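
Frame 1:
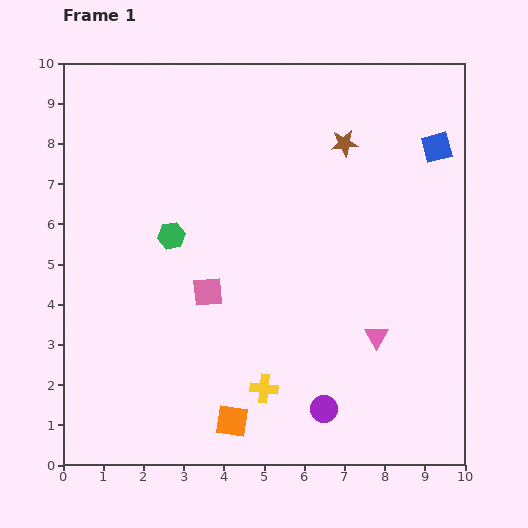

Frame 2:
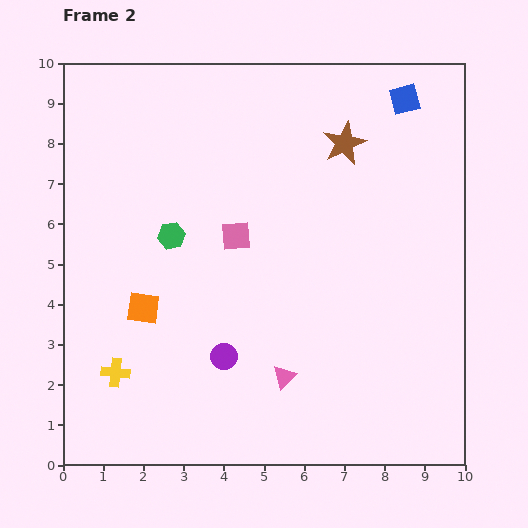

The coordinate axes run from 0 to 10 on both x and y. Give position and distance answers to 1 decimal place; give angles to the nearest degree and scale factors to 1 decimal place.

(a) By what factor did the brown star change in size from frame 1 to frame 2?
1.6×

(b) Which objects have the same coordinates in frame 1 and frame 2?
the brown star, the green hexagon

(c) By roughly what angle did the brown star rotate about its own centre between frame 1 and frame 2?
19° counter-clockwise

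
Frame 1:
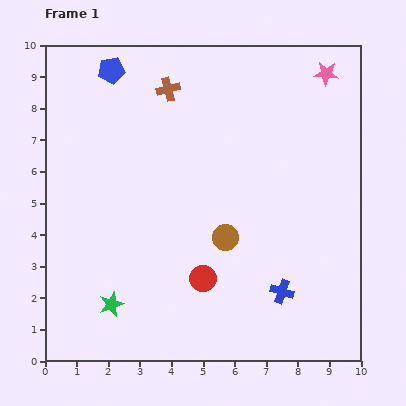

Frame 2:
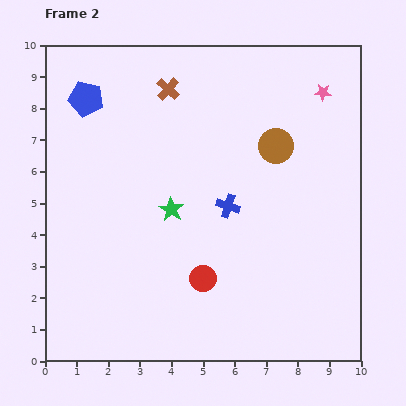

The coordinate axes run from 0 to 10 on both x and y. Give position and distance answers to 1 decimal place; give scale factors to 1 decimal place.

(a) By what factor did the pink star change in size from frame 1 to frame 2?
0.7×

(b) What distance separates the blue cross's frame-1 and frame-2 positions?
3.2

The blue cross moved from (7.5, 2.2) to (5.8, 4.9), a distance of √(1.7² + 2.7²) ≈ 3.2.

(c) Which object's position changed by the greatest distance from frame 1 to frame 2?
the green star

(moved 3.6; next 3.3)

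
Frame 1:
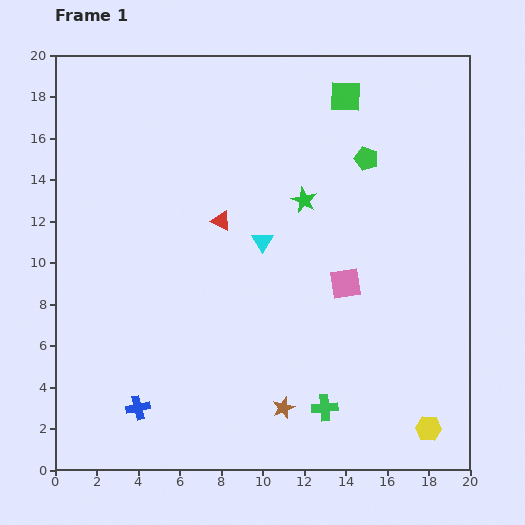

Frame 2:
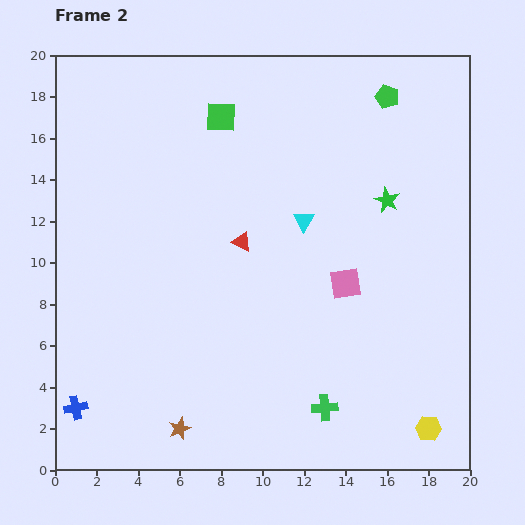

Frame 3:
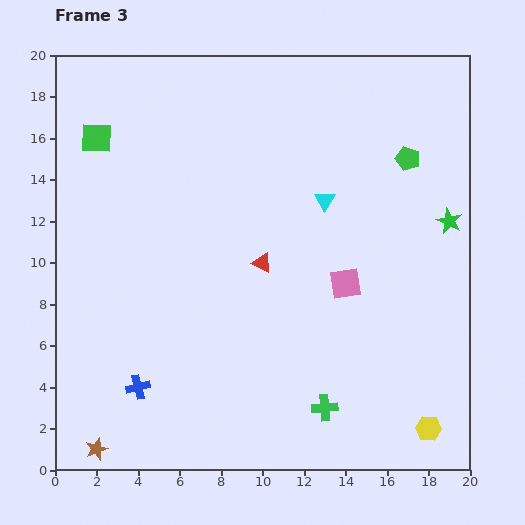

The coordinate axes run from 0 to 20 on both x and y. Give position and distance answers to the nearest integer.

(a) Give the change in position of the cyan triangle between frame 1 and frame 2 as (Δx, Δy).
(2, 1)

The cyan triangle was at (10, 11) in frame 1 and (12, 12) in frame 2.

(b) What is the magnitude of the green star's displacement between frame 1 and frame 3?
7

The green star moved from (12, 13) to (19, 12), a distance of √(7² + 1²) ≈ 7.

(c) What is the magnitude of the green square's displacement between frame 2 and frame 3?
6

The green square moved from (8, 17) to (2, 16), a distance of √(6² + 1²) ≈ 6.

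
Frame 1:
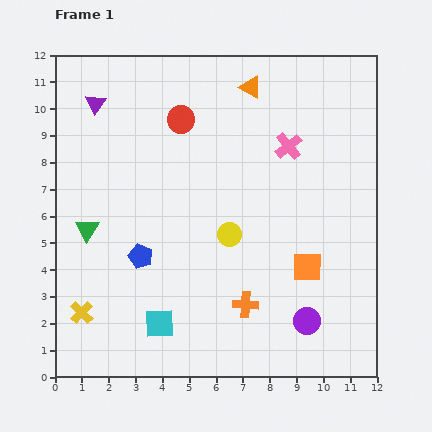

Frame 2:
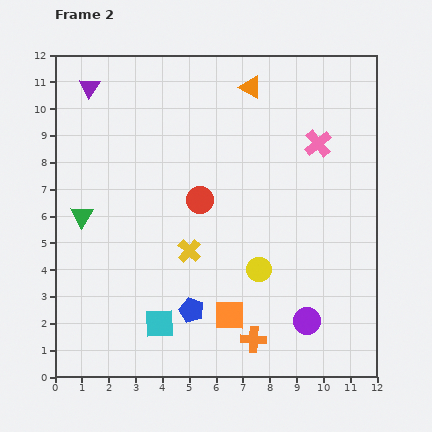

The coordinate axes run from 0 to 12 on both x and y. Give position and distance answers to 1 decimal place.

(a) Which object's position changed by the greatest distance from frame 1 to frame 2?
the yellow cross

(moved 4.6; next 3.4)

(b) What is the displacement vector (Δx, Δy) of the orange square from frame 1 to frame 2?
(-2.9, -1.8)

The orange square was at (9.4, 4.1) in frame 1 and (6.5, 2.3) in frame 2.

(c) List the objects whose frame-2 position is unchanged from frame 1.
the cyan square, the purple circle, the orange triangle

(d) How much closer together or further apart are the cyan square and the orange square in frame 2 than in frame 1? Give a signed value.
-3.3

Distance in frame 1: 5.9. Distance in frame 2: 2.6.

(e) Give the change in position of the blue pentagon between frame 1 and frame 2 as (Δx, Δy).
(1.9, -2.0)

The blue pentagon was at (3.2, 4.5) in frame 1 and (5.1, 2.5) in frame 2.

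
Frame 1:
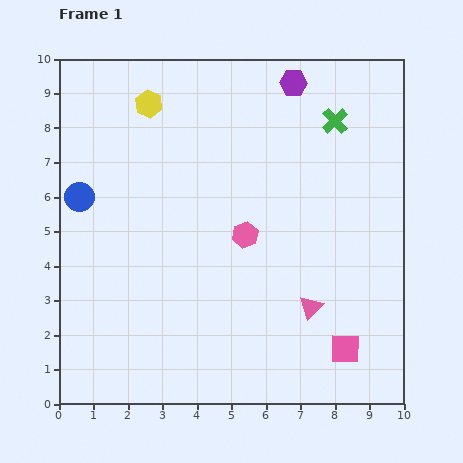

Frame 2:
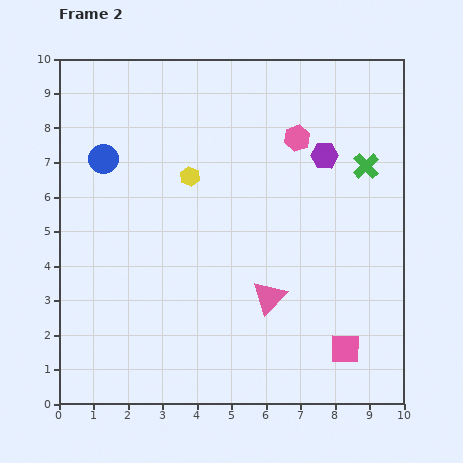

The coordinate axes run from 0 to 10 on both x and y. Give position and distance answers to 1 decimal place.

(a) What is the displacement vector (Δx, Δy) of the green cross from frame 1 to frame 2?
(0.9, -1.3)

The green cross was at (8.0, 8.2) in frame 1 and (8.9, 6.9) in frame 2.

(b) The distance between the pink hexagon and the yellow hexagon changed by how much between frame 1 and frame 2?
-1.4

Distance in frame 1: 4.7. Distance in frame 2: 3.3.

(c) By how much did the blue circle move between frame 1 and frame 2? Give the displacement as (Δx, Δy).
(0.7, 1.1)

The blue circle was at (0.6, 6.0) in frame 1 and (1.3, 7.1) in frame 2.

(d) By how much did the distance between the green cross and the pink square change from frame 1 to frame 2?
-1.3

Distance in frame 1: 6.6. Distance in frame 2: 5.3.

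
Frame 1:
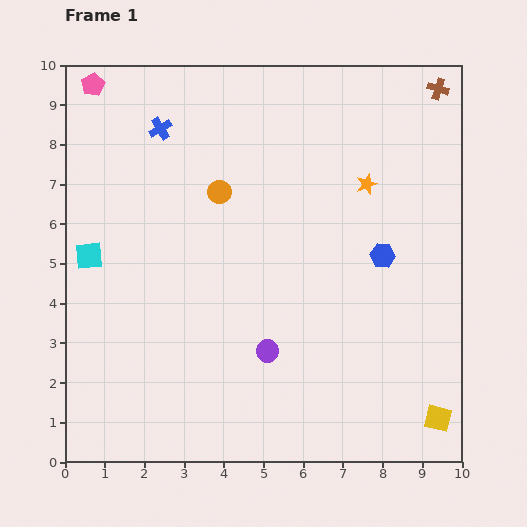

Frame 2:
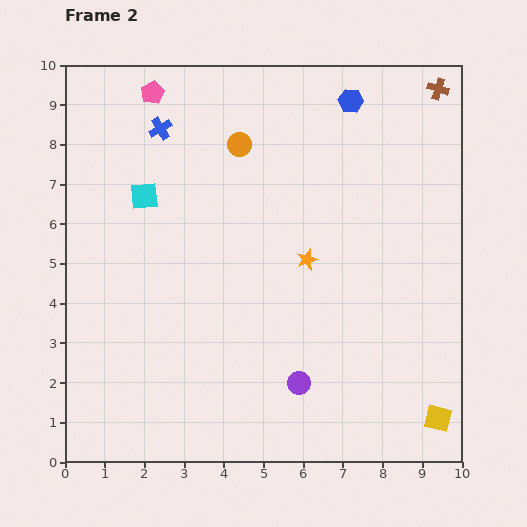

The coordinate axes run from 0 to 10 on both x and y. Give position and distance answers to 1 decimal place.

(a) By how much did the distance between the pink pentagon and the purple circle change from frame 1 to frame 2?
+0.2

Distance in frame 1: 8.0. Distance in frame 2: 8.2.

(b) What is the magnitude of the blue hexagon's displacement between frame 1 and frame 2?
4.0

The blue hexagon moved from (8.0, 5.2) to (7.2, 9.1), a distance of √(0.8² + 3.9²) ≈ 4.0.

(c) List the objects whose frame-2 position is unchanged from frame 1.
the blue cross, the yellow square, the brown cross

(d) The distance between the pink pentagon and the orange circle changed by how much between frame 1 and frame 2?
-1.6

Distance in frame 1: 4.2. Distance in frame 2: 2.6.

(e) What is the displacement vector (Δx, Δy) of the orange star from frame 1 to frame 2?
(-1.5, -1.9)

The orange star was at (7.6, 7.0) in frame 1 and (6.1, 5.1) in frame 2.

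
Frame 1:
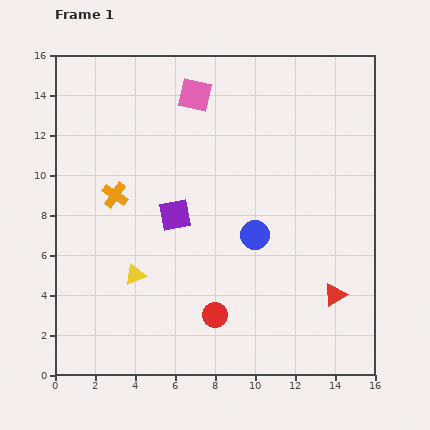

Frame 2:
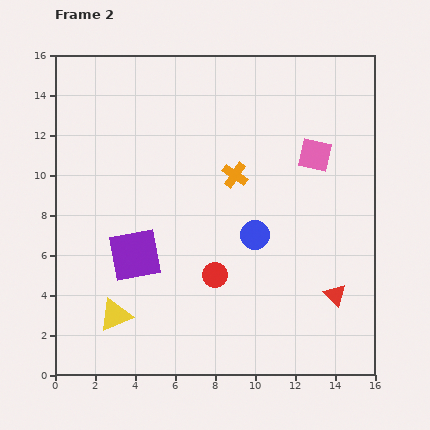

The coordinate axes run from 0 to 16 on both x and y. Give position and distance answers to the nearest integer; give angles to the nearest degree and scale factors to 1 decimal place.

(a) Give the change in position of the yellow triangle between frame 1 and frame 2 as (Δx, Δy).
(-1, -2)

The yellow triangle was at (4, 5) in frame 1 and (3, 3) in frame 2.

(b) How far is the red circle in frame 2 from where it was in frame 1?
2

The red circle moved from (8, 3) to (8, 5), a distance of √(0² + 2²) ≈ 2.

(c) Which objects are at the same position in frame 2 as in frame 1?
the red triangle, the blue circle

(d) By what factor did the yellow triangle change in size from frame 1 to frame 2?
1.6×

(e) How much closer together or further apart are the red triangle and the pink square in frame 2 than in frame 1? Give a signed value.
-5

Distance in frame 1: 12. Distance in frame 2: 7.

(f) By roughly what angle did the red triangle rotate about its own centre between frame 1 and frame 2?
44° counter-clockwise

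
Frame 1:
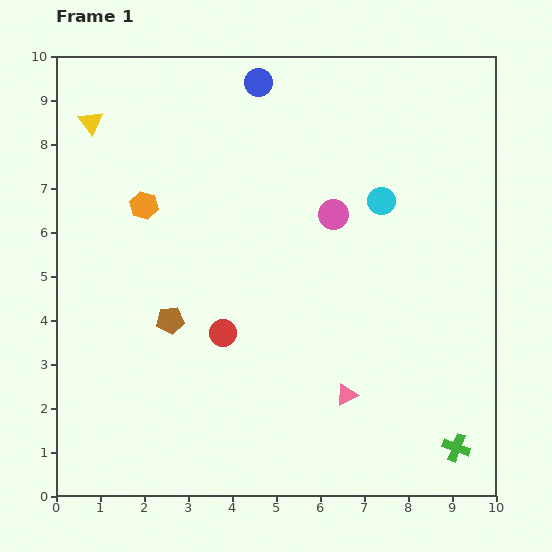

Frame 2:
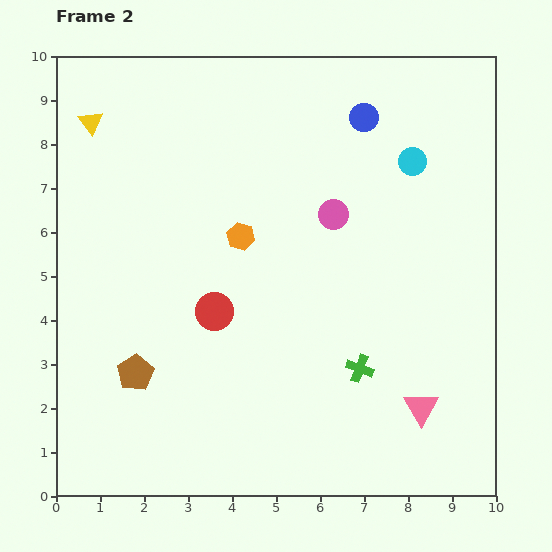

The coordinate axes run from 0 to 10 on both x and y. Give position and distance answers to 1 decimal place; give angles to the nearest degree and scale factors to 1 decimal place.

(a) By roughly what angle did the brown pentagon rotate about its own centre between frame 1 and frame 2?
25° counter-clockwise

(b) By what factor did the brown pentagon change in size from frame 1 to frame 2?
1.3×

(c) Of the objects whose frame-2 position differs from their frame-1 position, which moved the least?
the red circle

(moved 0.5)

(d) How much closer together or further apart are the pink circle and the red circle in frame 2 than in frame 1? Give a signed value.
-0.2

Distance in frame 1: 3.7. Distance in frame 2: 3.5.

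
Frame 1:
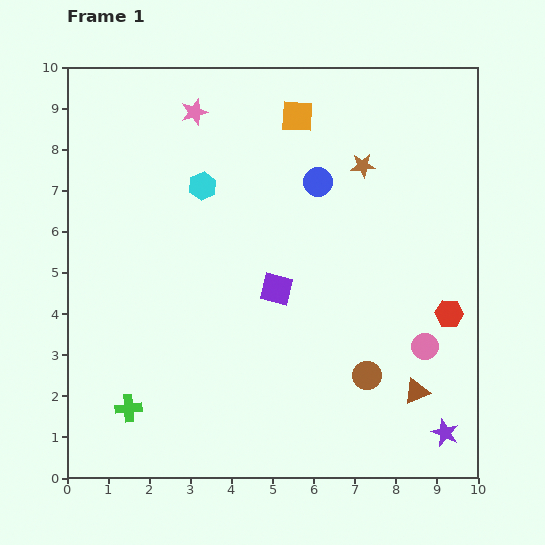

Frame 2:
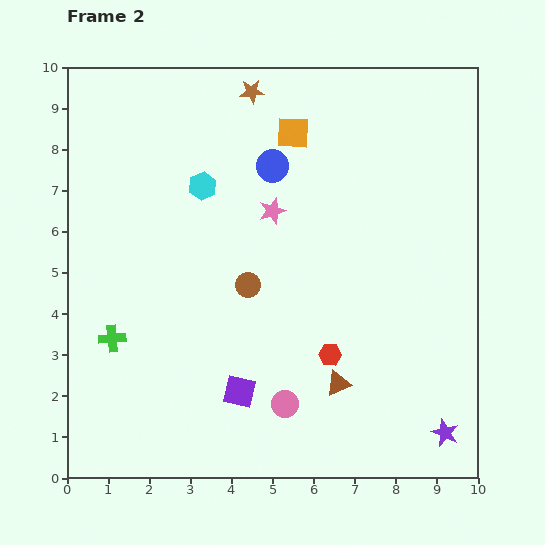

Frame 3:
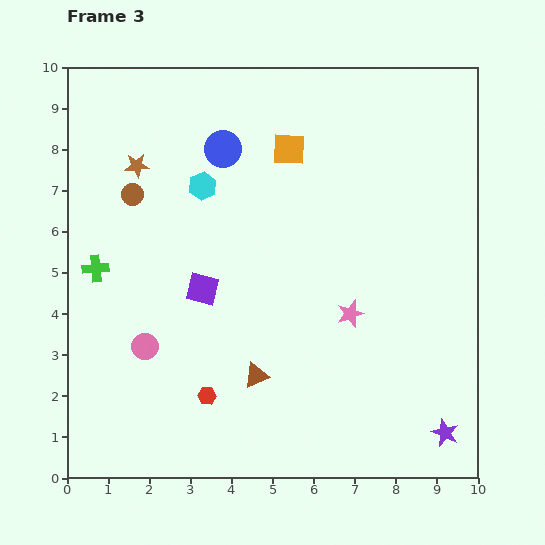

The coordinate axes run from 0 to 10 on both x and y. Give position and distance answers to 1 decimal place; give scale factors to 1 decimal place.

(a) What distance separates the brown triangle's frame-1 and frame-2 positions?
1.9

The brown triangle moved from (8.5, 2.1) to (6.6, 2.3), a distance of √(1.9² + 0.2²) ≈ 1.9.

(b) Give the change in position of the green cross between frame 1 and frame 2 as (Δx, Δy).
(-0.4, 1.7)

The green cross was at (1.5, 1.7) in frame 1 and (1.1, 3.4) in frame 2.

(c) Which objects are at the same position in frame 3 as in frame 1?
the purple star, the cyan hexagon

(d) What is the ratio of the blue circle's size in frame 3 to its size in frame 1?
1.3×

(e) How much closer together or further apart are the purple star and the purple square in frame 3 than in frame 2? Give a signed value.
+1.8

Distance in frame 2: 5.1. Distance in frame 3: 6.9.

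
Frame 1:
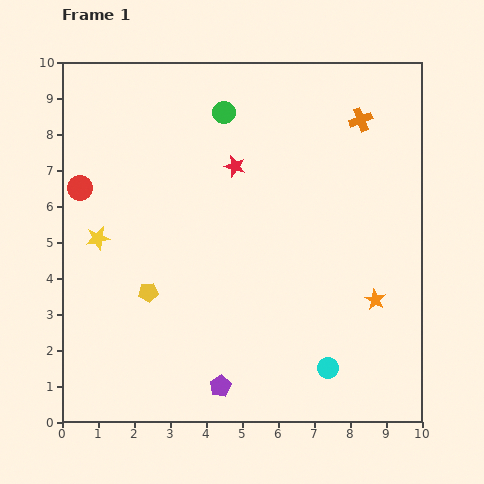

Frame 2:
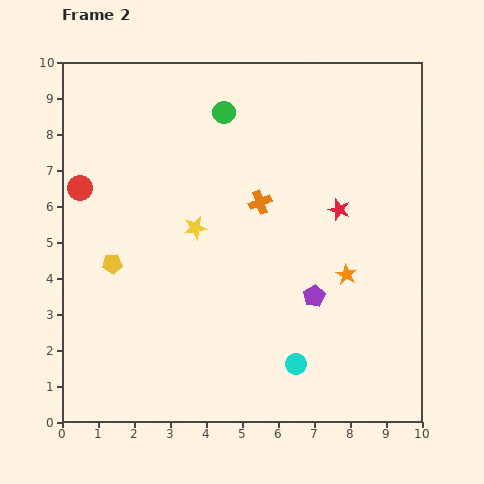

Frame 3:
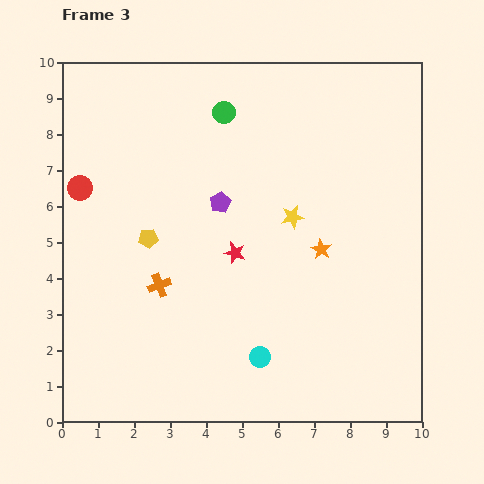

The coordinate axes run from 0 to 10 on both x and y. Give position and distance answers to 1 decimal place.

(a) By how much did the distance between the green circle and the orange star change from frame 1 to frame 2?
-1.1

Distance in frame 1: 6.7. Distance in frame 2: 5.6.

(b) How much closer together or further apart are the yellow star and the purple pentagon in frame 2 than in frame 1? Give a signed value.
-1.5

Distance in frame 1: 5.3. Distance in frame 2: 3.8.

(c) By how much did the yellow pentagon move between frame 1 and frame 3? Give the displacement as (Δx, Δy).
(0.0, 1.5)

The yellow pentagon was at (2.4, 3.6) in frame 1 and (2.4, 5.1) in frame 3.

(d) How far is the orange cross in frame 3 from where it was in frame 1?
7.2

The orange cross moved from (8.3, 8.4) to (2.7, 3.8), a distance of √(5.6² + 4.6²) ≈ 7.2.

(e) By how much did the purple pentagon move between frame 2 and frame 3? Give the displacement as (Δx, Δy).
(-2.6, 2.6)

The purple pentagon was at (7.0, 3.5) in frame 2 and (4.4, 6.1) in frame 3.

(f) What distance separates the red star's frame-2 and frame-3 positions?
3.1

The red star moved from (7.7, 5.9) to (4.8, 4.7), a distance of √(2.9² + 1.2²) ≈ 3.1.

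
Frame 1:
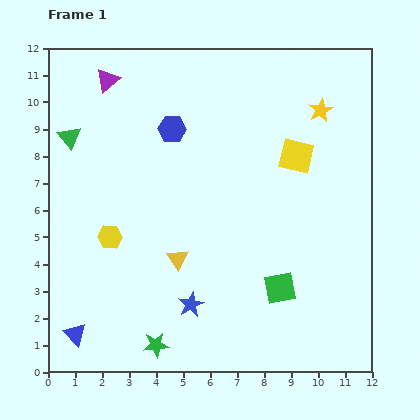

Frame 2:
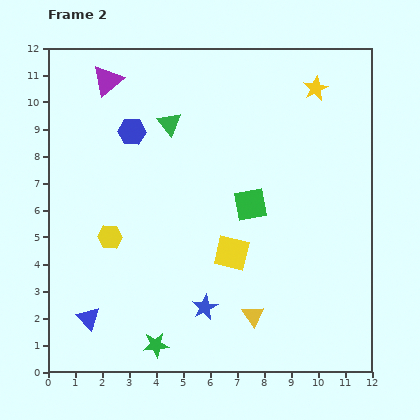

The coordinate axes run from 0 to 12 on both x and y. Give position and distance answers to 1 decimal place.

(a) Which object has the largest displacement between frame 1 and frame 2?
the yellow square

(moved 4.3; next 3.7)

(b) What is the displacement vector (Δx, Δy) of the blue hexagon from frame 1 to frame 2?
(-1.5, -0.1)

The blue hexagon was at (4.6, 9.0) in frame 1 and (3.1, 8.9) in frame 2.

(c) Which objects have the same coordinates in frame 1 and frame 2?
the yellow hexagon, the purple triangle, the green star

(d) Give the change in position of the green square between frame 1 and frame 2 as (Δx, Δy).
(-1.1, 3.1)

The green square was at (8.6, 3.1) in frame 1 and (7.5, 6.2) in frame 2.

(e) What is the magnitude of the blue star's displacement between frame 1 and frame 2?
0.5

The blue star moved from (5.3, 2.5) to (5.8, 2.4), a distance of √(0.5² + 0.1²) ≈ 0.5.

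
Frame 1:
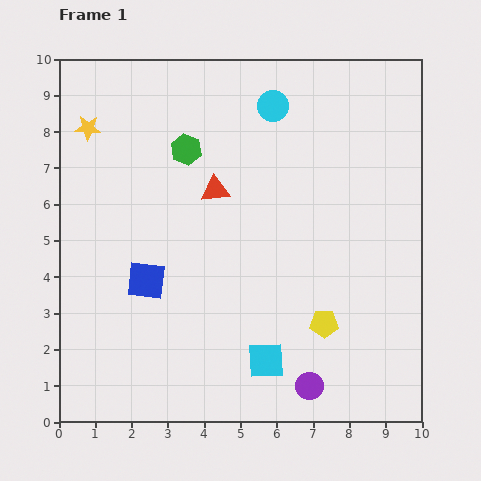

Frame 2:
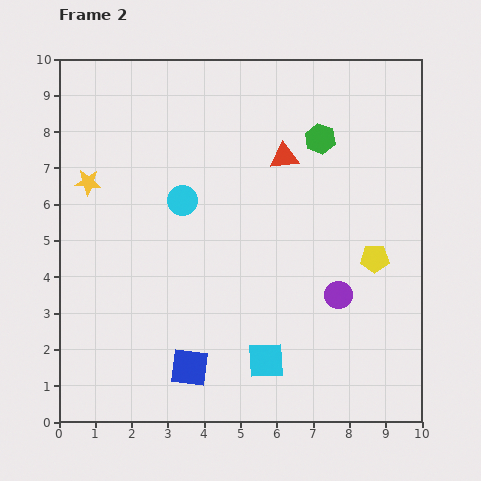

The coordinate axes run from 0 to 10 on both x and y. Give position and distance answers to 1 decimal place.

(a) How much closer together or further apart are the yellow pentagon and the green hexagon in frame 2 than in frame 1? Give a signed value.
-2.5

Distance in frame 1: 6.1. Distance in frame 2: 3.6.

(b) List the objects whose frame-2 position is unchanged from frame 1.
the cyan square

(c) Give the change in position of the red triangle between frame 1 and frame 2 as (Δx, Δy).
(1.9, 0.9)

The red triangle was at (4.3, 6.4) in frame 1 and (6.2, 7.3) in frame 2.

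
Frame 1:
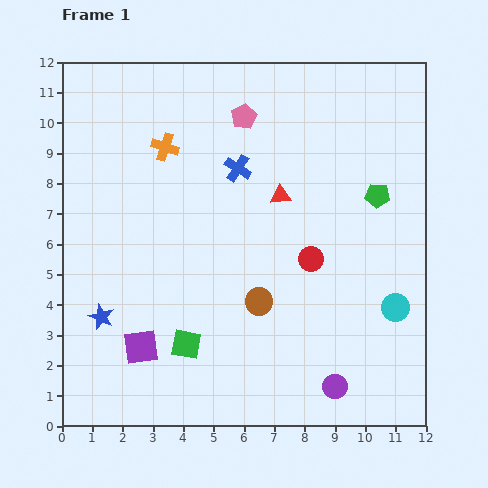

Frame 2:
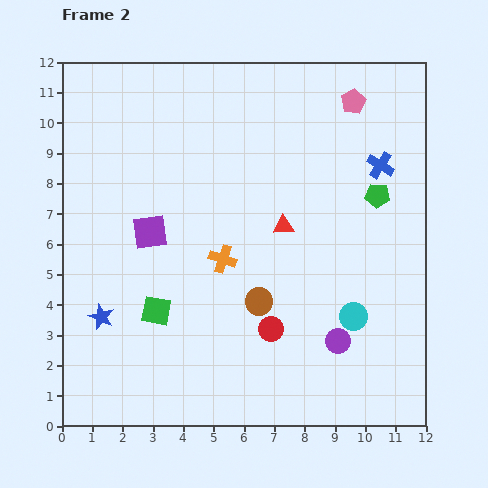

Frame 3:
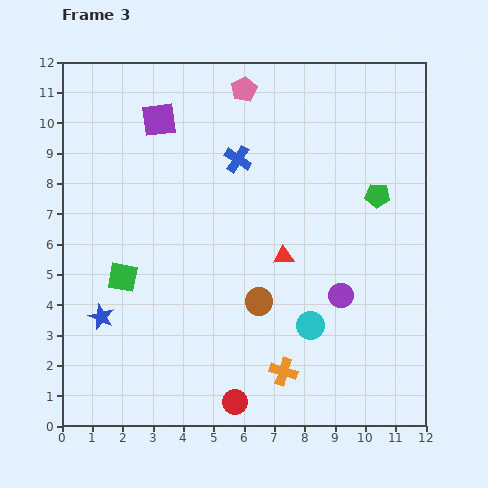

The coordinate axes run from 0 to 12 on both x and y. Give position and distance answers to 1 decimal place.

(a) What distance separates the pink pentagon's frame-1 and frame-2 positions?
3.6

The pink pentagon moved from (6.0, 10.2) to (9.6, 10.7), a distance of √(3.6² + 0.5²) ≈ 3.6.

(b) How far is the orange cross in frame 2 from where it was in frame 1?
4.2

The orange cross moved from (3.4, 9.2) to (5.3, 5.5), a distance of √(1.9² + 3.7²) ≈ 4.2.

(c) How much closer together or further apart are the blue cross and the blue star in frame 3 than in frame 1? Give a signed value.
+0.2

Distance in frame 1: 6.7. Distance in frame 3: 6.9.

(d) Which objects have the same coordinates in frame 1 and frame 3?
the blue star, the brown circle, the green pentagon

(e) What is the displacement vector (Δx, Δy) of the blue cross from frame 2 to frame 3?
(-4.7, 0.2)

The blue cross was at (10.5, 8.6) in frame 2 and (5.8, 8.8) in frame 3.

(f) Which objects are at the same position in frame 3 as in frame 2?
the blue star, the brown circle, the green pentagon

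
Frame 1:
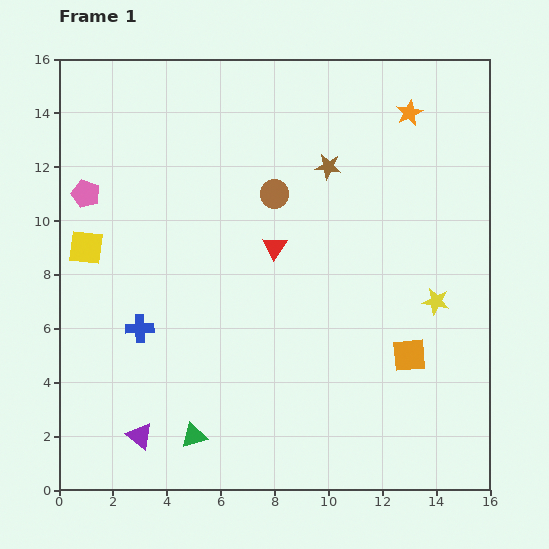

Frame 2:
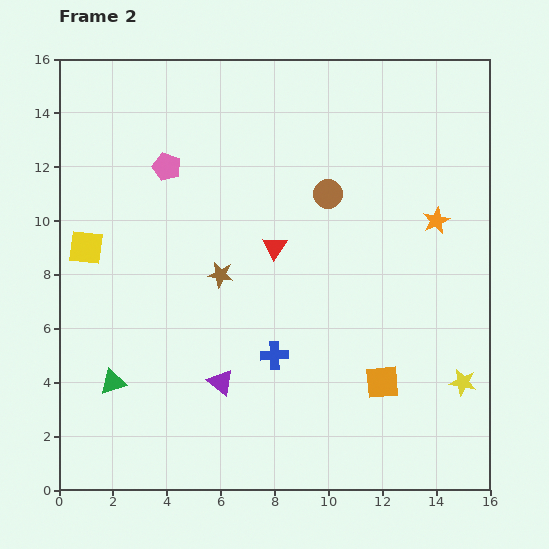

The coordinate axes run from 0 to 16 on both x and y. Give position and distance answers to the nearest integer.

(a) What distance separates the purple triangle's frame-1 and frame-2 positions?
4

The purple triangle moved from (3, 2) to (6, 4), a distance of √(3² + 2²) ≈ 4.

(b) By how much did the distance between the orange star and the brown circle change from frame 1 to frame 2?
-2

Distance in frame 1: 6. Distance in frame 2: 4.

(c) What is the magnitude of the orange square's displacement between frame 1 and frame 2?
1

The orange square moved from (13, 5) to (12, 4), a distance of √(1² + 1²) ≈ 1.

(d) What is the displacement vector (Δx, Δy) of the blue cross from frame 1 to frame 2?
(5, -1)

The blue cross was at (3, 6) in frame 1 and (8, 5) in frame 2.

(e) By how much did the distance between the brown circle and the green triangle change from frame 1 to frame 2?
+2

Distance in frame 1: 9. Distance in frame 2: 11.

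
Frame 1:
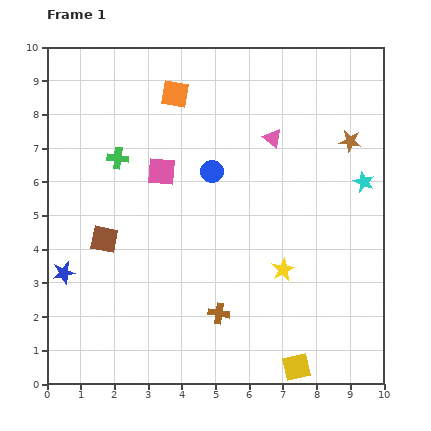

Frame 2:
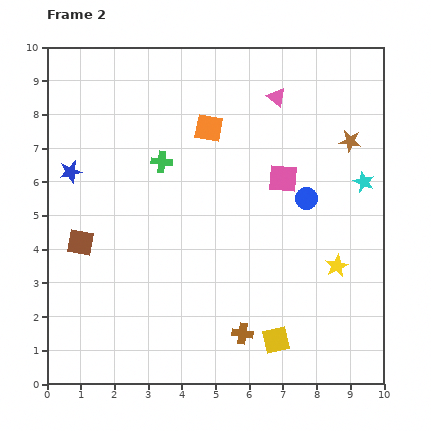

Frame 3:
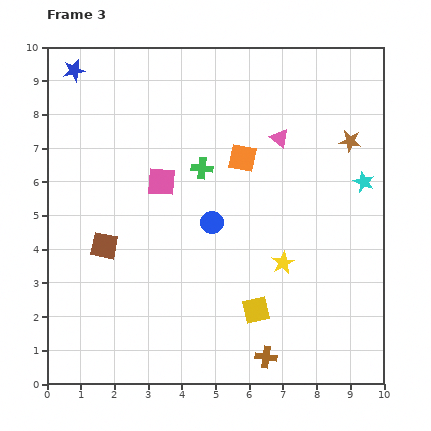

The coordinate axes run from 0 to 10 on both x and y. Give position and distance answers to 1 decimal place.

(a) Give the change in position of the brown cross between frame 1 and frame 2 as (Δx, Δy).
(0.7, -0.6)

The brown cross was at (5.1, 2.1) in frame 1 and (5.8, 1.5) in frame 2.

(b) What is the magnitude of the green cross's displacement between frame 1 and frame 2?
1.3

The green cross moved from (2.1, 6.7) to (3.4, 6.6), a distance of √(1.3² + 0.1²) ≈ 1.3.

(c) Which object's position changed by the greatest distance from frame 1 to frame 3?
the blue star

(moved 6.0; next 2.8)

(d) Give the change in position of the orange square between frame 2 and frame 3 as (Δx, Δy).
(1.0, -0.9)

The orange square was at (4.8, 7.6) in frame 2 and (5.8, 6.7) in frame 3.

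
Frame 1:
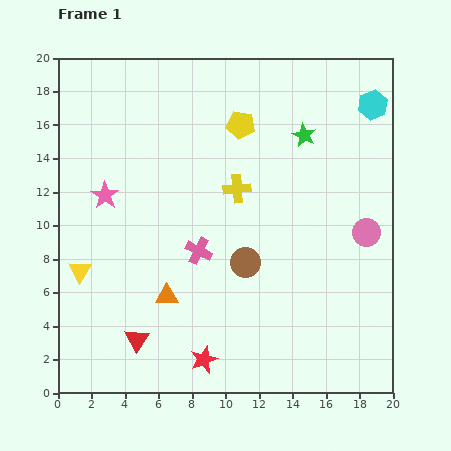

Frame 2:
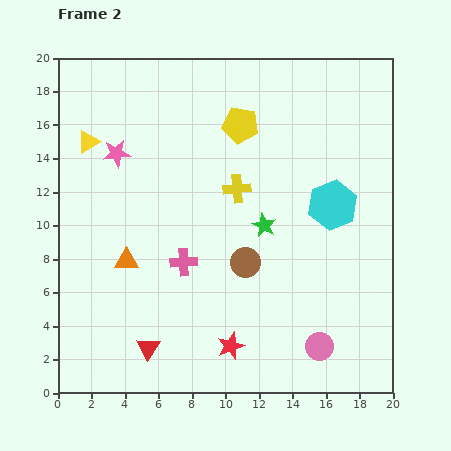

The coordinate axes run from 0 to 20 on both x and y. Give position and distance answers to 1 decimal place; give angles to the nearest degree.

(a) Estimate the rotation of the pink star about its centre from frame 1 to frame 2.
30° clockwise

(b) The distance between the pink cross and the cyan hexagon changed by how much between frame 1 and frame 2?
-4.1

Distance in frame 1: 13.6. Distance in frame 2: 9.5.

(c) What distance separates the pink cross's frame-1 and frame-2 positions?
1.1

The pink cross moved from (8.4, 8.5) to (7.5, 7.8), a distance of √(0.9² + 0.7²) ≈ 1.1.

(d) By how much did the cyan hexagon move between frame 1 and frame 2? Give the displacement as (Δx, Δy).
(-2.4, -6.0)

The cyan hexagon was at (18.8, 17.2) in frame 1 and (16.4, 11.2) in frame 2.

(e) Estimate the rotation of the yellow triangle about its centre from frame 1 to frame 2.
28° clockwise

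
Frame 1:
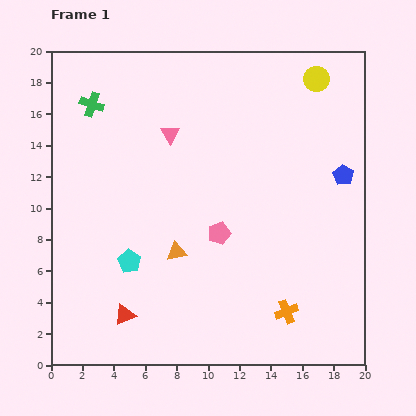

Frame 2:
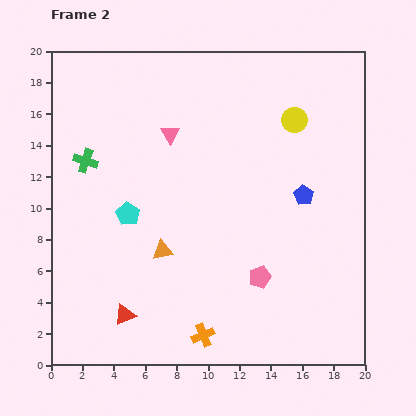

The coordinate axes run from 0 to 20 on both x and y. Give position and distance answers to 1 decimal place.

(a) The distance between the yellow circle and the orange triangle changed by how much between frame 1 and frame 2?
-2.3

Distance in frame 1: 14.1. Distance in frame 2: 11.8.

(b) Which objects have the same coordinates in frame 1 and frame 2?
the red triangle, the pink triangle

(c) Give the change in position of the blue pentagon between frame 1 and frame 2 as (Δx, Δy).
(-2.5, -1.3)

The blue pentagon was at (18.6, 12.1) in frame 1 and (16.1, 10.8) in frame 2.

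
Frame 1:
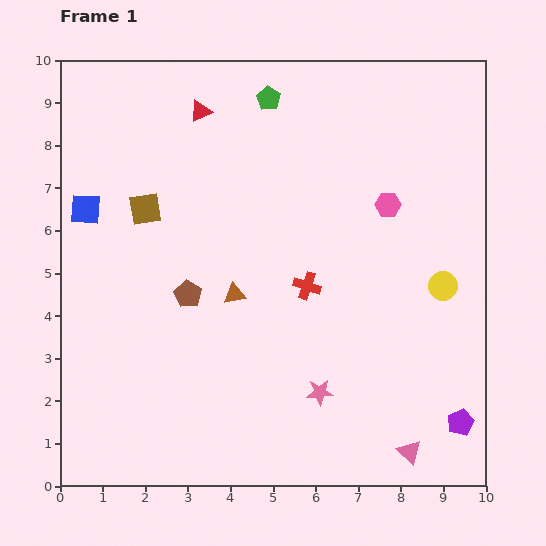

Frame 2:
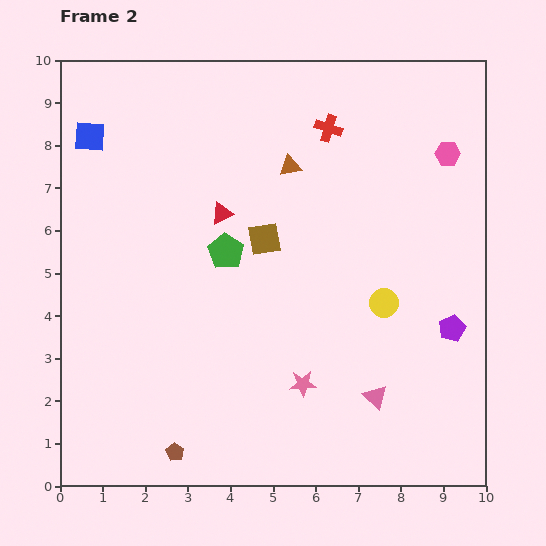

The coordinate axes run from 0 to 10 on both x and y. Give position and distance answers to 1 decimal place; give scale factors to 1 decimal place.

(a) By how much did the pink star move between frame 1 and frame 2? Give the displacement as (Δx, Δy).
(-0.4, 0.2)

The pink star was at (6.1, 2.2) in frame 1 and (5.7, 2.4) in frame 2.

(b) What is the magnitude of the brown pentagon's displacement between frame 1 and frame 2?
3.7

The brown pentagon moved from (3.0, 4.5) to (2.7, 0.8), a distance of √(0.3² + 3.7²) ≈ 3.7.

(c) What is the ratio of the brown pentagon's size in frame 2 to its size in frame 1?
0.7×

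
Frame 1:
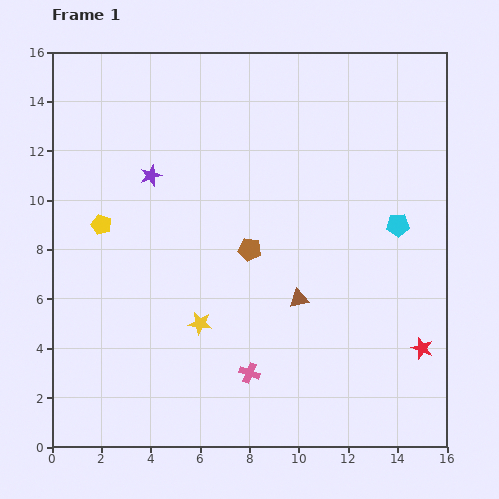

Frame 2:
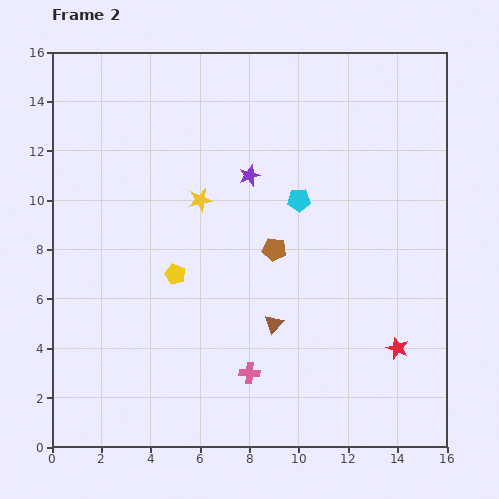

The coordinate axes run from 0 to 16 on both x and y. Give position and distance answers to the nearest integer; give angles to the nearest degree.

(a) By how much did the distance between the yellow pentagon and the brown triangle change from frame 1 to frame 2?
-5

Distance in frame 1: 9. Distance in frame 2: 4.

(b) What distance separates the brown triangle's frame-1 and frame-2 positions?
1

The brown triangle moved from (10, 6) to (9, 5), a distance of √(1² + 1²) ≈ 1.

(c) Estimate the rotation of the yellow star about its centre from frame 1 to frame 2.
19° counter-clockwise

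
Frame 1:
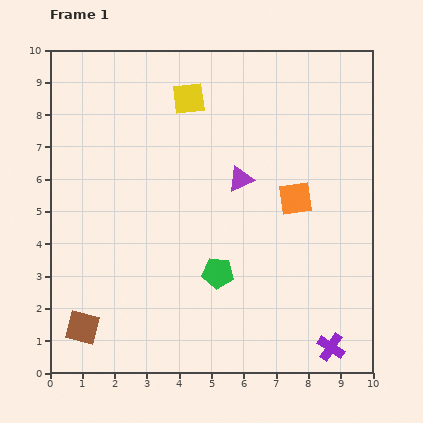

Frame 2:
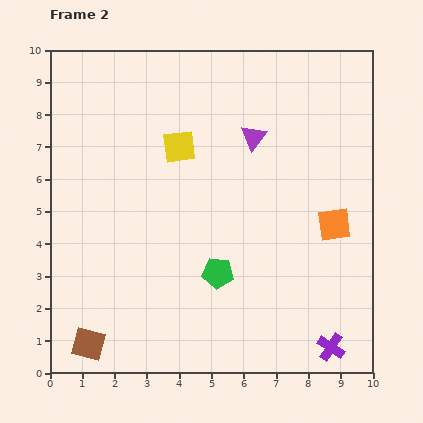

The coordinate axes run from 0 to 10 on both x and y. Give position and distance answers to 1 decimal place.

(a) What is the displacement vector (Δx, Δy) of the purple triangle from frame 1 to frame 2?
(0.4, 1.3)

The purple triangle was at (5.9, 6.0) in frame 1 and (6.3, 7.3) in frame 2.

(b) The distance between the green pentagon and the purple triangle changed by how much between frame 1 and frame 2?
+1.3

Distance in frame 1: 3.0. Distance in frame 2: 4.3.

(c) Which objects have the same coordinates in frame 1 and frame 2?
the green pentagon, the purple cross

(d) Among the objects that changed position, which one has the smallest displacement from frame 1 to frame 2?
the brown square

(moved 0.5)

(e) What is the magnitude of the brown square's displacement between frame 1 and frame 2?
0.5

The brown square moved from (1.0, 1.4) to (1.2, 0.9), a distance of √(0.2² + 0.5²) ≈ 0.5.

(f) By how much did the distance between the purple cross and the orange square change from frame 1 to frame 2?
-0.9

Distance in frame 1: 4.7. Distance in frame 2: 3.8.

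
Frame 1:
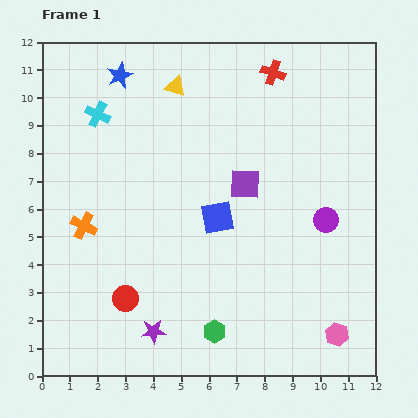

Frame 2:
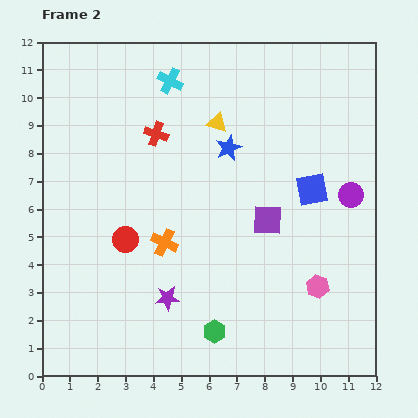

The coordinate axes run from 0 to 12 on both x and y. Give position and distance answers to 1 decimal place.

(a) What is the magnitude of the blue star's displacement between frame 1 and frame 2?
4.7

The blue star moved from (2.8, 10.8) to (6.7, 8.2), a distance of √(3.9² + 2.6²) ≈ 4.7.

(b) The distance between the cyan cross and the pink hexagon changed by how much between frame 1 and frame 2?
-2.6

Distance in frame 1: 11.7. Distance in frame 2: 9.1.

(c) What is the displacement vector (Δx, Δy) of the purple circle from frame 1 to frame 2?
(0.9, 0.9)

The purple circle was at (10.2, 5.6) in frame 1 and (11.1, 6.5) in frame 2.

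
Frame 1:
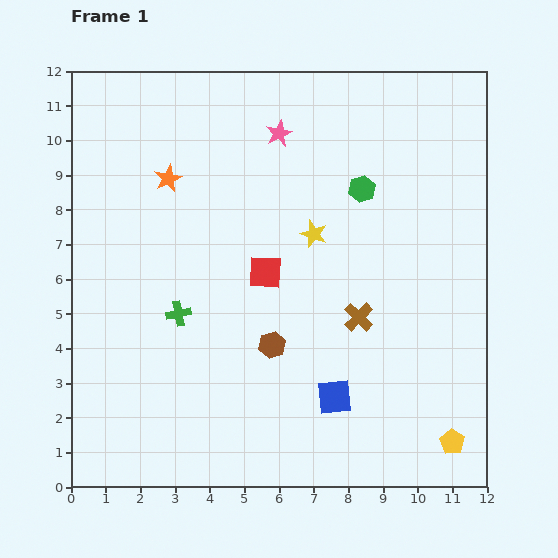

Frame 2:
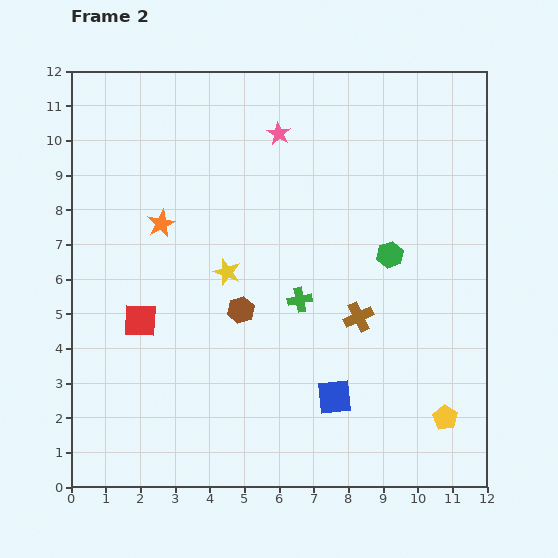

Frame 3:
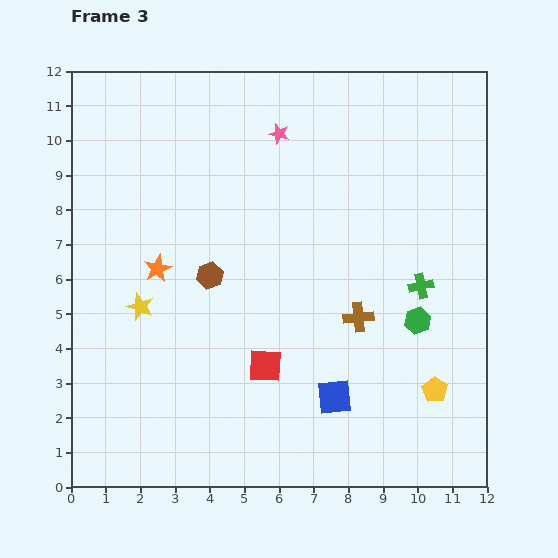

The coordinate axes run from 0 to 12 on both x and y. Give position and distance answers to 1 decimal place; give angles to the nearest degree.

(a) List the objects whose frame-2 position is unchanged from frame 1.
the blue square, the pink star, the brown cross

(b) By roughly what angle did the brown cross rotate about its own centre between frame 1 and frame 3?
40° clockwise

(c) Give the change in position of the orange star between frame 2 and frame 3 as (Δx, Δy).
(-0.1, -1.3)

The orange star was at (2.6, 7.6) in frame 2 and (2.5, 6.3) in frame 3.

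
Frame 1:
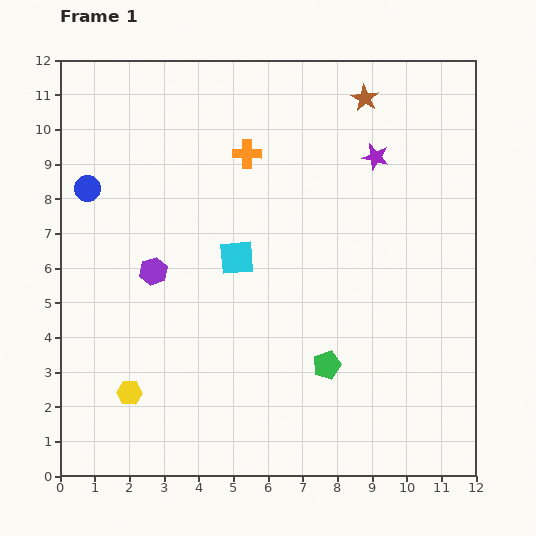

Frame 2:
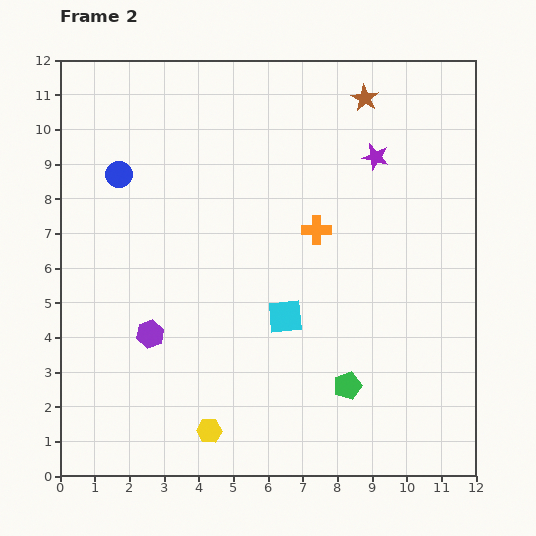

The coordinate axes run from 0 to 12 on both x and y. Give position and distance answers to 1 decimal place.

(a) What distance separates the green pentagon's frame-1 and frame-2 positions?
0.8

The green pentagon moved from (7.7, 3.2) to (8.3, 2.6), a distance of √(0.6² + 0.6²) ≈ 0.8.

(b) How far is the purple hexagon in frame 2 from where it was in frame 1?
1.8

The purple hexagon moved from (2.7, 5.9) to (2.6, 4.1), a distance of √(0.1² + 1.8²) ≈ 1.8.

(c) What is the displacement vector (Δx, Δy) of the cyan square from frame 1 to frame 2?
(1.4, -1.7)

The cyan square was at (5.1, 6.3) in frame 1 and (6.5, 4.6) in frame 2.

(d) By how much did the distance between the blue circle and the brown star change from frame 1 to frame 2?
-1.0

Distance in frame 1: 8.4. Distance in frame 2: 7.4.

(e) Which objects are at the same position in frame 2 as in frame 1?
the purple star, the brown star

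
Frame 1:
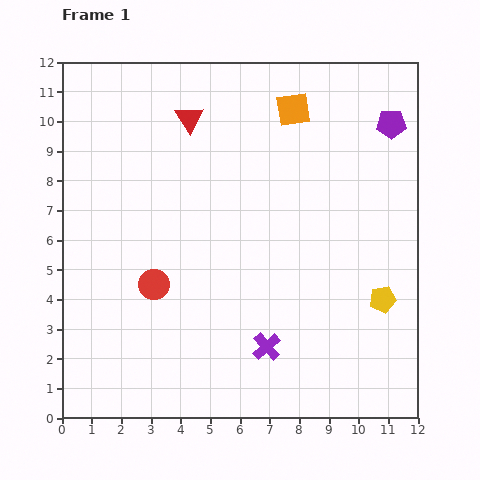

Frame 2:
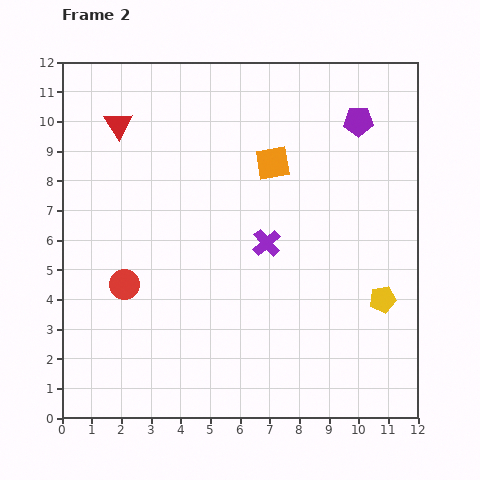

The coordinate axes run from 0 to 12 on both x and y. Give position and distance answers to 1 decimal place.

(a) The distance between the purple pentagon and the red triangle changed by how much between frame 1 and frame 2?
+1.3

Distance in frame 1: 6.8. Distance in frame 2: 8.1.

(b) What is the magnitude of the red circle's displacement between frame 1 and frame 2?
1.0

The red circle moved from (3.1, 4.5) to (2.1, 4.5), a distance of √(1.0² + 0.0²) ≈ 1.0.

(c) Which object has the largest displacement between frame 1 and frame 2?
the purple cross

(moved 3.5; next 2.4)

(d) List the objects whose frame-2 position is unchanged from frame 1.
the yellow pentagon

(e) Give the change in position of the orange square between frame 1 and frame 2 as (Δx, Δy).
(-0.7, -1.8)

The orange square was at (7.8, 10.4) in frame 1 and (7.1, 8.6) in frame 2.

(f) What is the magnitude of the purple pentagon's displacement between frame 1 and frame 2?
1.1

The purple pentagon moved from (11.1, 9.9) to (10.0, 10.0), a distance of √(1.1² + 0.1²) ≈ 1.1.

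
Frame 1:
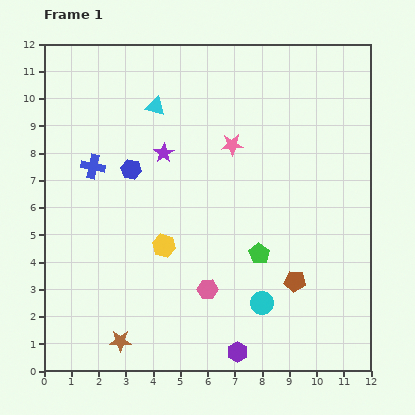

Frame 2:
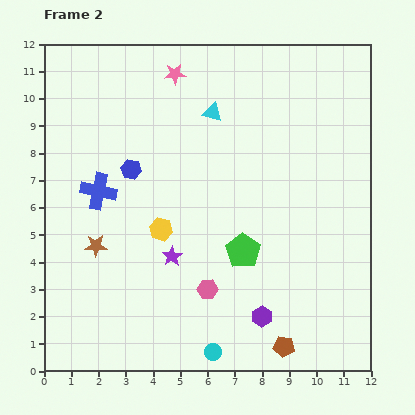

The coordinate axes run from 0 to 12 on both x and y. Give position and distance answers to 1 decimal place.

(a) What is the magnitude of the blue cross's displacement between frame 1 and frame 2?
0.9

The blue cross moved from (1.8, 7.5) to (2.0, 6.6), a distance of √(0.2² + 0.9²) ≈ 0.9.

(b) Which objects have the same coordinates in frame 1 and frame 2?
the pink hexagon, the blue hexagon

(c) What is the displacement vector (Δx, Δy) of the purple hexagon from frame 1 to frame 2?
(0.9, 1.3)

The purple hexagon was at (7.1, 0.7) in frame 1 and (8.0, 2.0) in frame 2.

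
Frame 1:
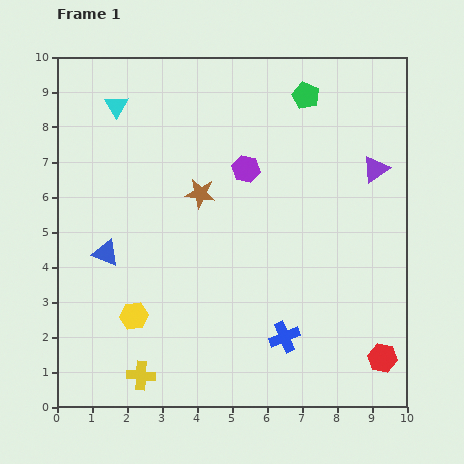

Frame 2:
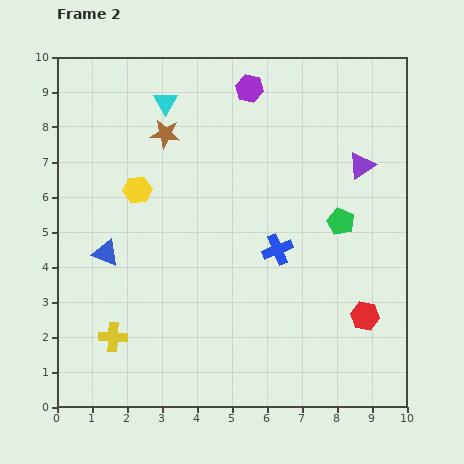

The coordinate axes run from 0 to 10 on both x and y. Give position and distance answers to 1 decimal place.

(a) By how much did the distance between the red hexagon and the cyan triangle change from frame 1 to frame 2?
-2.2

Distance in frame 1: 10.5. Distance in frame 2: 8.3.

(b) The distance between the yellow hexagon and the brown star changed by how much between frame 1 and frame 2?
-2.2

Distance in frame 1: 4.0. Distance in frame 2: 1.8.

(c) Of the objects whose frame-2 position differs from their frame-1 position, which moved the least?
the purple triangle

(moved 0.4)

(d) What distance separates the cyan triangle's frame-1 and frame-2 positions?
1.4

The cyan triangle moved from (1.7, 8.6) to (3.1, 8.7), a distance of √(1.4² + 0.1²) ≈ 1.4.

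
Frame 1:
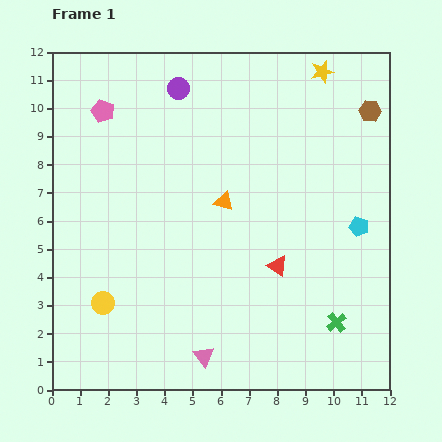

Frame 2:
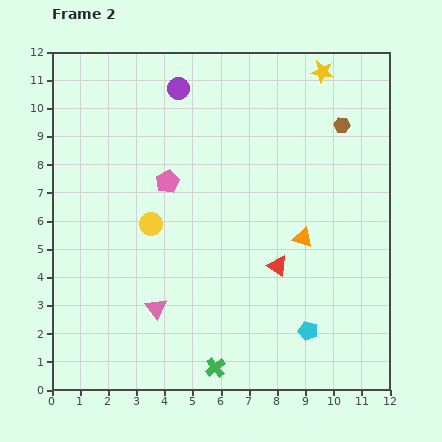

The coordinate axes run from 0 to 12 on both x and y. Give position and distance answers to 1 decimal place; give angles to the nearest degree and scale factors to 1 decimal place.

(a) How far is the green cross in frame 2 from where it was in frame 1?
4.6

The green cross moved from (10.1, 2.4) to (5.8, 0.8), a distance of √(4.3² + 1.6²) ≈ 4.6.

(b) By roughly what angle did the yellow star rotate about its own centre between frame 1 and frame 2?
25° clockwise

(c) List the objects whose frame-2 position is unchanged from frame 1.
the yellow star, the purple circle, the red triangle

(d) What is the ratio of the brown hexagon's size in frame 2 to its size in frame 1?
0.7×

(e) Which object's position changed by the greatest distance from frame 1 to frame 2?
the green cross

(moved 4.6; next 4.1)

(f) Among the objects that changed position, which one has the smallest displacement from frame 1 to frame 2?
the brown hexagon

(moved 1.1)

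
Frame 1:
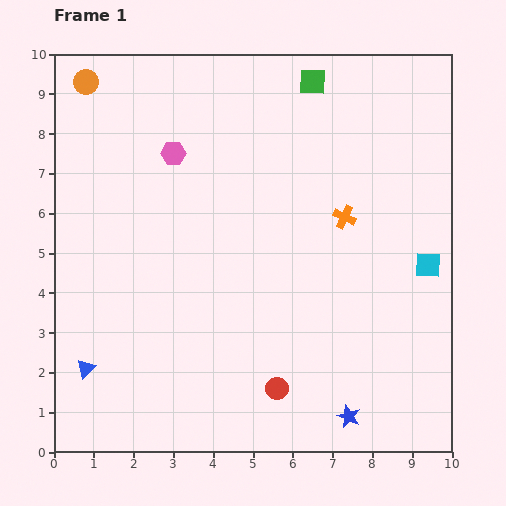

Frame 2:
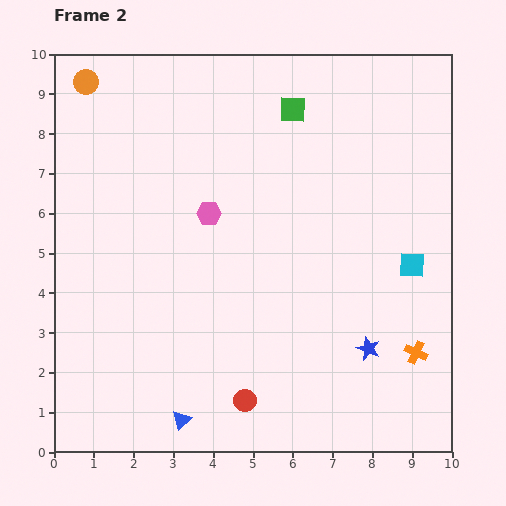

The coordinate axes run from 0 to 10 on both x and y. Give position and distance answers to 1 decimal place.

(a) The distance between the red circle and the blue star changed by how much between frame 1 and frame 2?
+1.5

Distance in frame 1: 1.9. Distance in frame 2: 3.4.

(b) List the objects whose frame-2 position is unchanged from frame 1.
the orange circle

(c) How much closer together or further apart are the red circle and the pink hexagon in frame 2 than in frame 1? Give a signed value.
-1.6

Distance in frame 1: 6.4. Distance in frame 2: 4.8.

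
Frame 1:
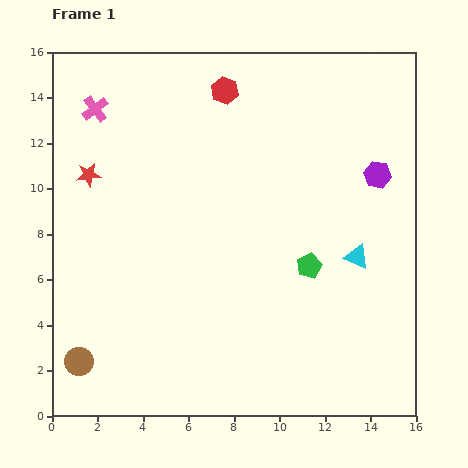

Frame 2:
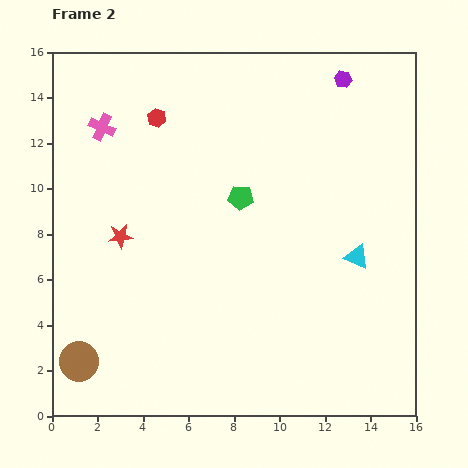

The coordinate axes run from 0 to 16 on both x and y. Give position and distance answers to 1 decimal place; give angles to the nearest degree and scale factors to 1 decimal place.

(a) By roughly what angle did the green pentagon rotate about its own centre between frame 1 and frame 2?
29° clockwise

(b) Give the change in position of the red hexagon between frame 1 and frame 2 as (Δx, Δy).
(-3.0, -1.2)

The red hexagon was at (7.6, 14.3) in frame 1 and (4.6, 13.1) in frame 2.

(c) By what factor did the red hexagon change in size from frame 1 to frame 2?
0.7×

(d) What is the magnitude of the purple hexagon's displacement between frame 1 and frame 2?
4.5

The purple hexagon moved from (14.3, 10.6) to (12.8, 14.8), a distance of √(1.5² + 4.2²) ≈ 4.5.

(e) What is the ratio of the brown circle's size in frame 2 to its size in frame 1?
1.4×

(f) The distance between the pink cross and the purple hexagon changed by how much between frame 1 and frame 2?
-1.9

Distance in frame 1: 12.7. Distance in frame 2: 10.8.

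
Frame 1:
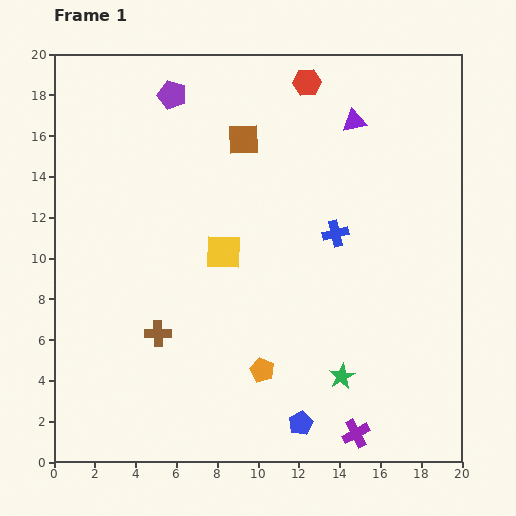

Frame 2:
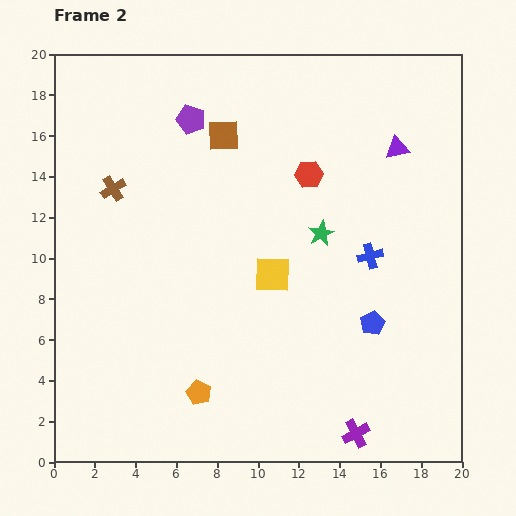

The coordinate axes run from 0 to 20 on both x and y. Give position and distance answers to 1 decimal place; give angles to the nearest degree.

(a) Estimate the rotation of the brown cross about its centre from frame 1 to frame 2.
31° counter-clockwise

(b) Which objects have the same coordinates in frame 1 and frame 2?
the purple cross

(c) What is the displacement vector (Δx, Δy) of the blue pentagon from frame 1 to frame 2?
(3.5, 4.9)

The blue pentagon was at (12.1, 1.9) in frame 1 and (15.6, 6.8) in frame 2.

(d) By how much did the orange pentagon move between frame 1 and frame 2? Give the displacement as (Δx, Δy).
(-3.1, -1.1)

The orange pentagon was at (10.2, 4.5) in frame 1 and (7.1, 3.4) in frame 2.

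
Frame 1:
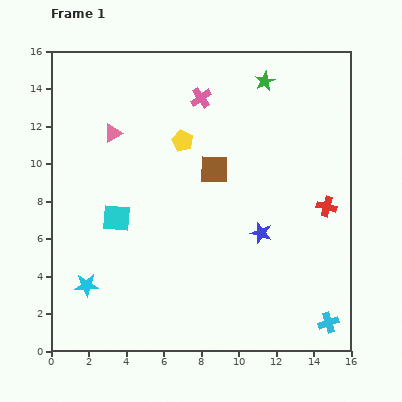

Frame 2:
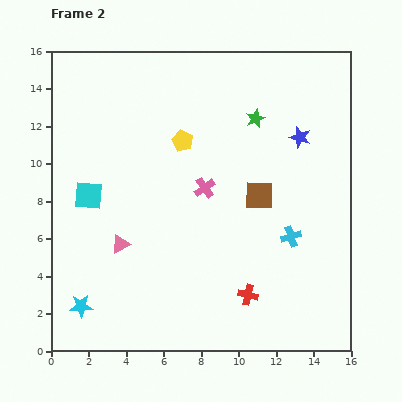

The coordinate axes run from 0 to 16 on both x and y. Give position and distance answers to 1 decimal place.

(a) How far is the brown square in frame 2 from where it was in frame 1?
2.8

The brown square moved from (8.7, 9.7) to (11.1, 8.3), a distance of √(2.4² + 1.4²) ≈ 2.8.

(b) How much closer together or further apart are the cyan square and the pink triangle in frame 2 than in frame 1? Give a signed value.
-1.4

Distance in frame 1: 4.5. Distance in frame 2: 3.1.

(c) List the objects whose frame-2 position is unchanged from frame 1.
the yellow pentagon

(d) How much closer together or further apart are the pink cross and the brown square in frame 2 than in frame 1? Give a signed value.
-1.0

Distance in frame 1: 3.9. Distance in frame 2: 2.9.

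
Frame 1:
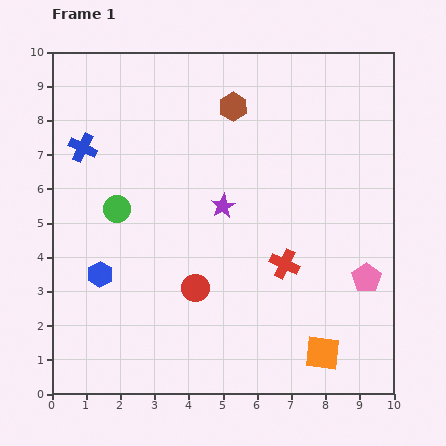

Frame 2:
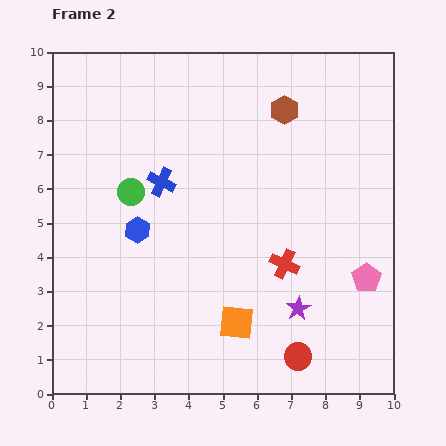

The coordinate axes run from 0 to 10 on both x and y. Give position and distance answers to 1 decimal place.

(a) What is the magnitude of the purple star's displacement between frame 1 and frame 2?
3.7

The purple star moved from (5.0, 5.5) to (7.2, 2.5), a distance of √(2.2² + 3.0²) ≈ 3.7.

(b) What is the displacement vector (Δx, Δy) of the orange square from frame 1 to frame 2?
(-2.5, 0.9)

The orange square was at (7.9, 1.2) in frame 1 and (5.4, 2.1) in frame 2.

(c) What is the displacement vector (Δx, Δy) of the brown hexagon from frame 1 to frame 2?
(1.5, -0.1)

The brown hexagon was at (5.3, 8.4) in frame 1 and (6.8, 8.3) in frame 2.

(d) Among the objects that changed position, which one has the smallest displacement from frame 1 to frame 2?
the green circle

(moved 0.6)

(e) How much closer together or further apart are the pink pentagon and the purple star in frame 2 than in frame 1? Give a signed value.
-2.5

Distance in frame 1: 4.7. Distance in frame 2: 2.2.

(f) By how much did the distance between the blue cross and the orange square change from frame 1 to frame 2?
-4.5

Distance in frame 1: 9.2. Distance in frame 2: 4.7.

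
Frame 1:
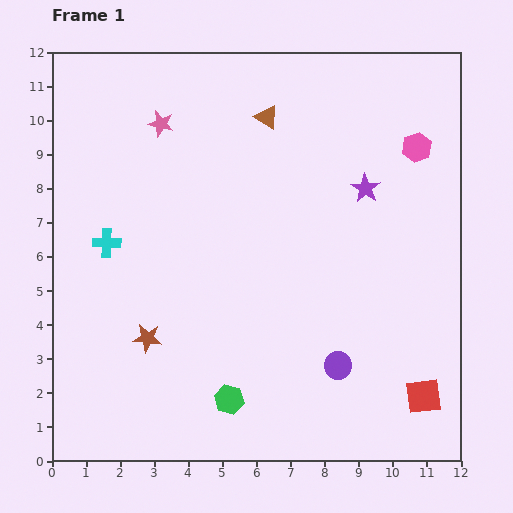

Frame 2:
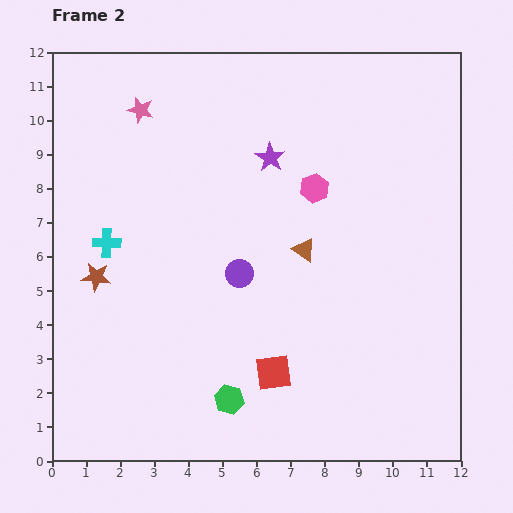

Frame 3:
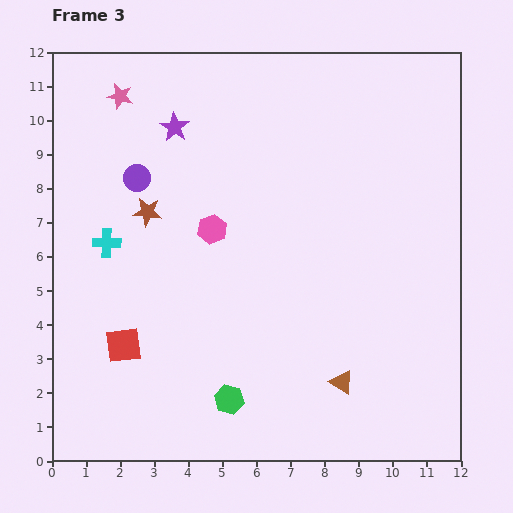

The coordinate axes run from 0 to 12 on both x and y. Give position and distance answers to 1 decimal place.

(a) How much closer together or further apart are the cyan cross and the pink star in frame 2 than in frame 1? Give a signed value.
+0.2

Distance in frame 1: 3.8. Distance in frame 2: 4.0.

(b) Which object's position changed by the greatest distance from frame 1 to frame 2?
the red square

(moved 4.5; next 4.1)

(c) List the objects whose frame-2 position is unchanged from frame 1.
the cyan cross, the green hexagon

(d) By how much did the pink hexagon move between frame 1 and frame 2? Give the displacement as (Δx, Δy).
(-3.0, -1.2)

The pink hexagon was at (10.7, 9.2) in frame 1 and (7.7, 8.0) in frame 2.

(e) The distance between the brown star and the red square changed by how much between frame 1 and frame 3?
-4.3

Distance in frame 1: 8.3. Distance in frame 3: 4.0.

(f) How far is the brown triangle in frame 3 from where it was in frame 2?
4.1

The brown triangle moved from (7.4, 6.2) to (8.5, 2.3), a distance of √(1.1² + 3.9²) ≈ 4.1.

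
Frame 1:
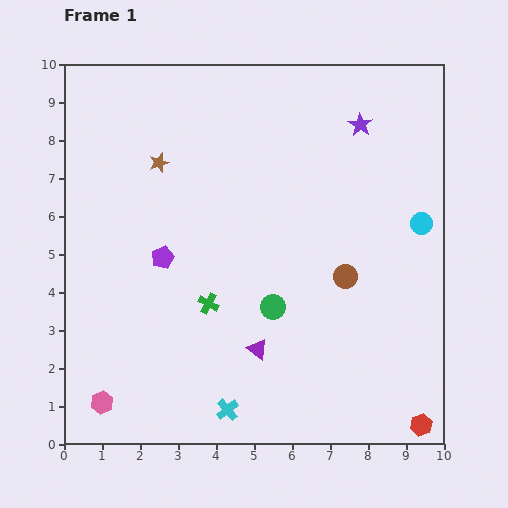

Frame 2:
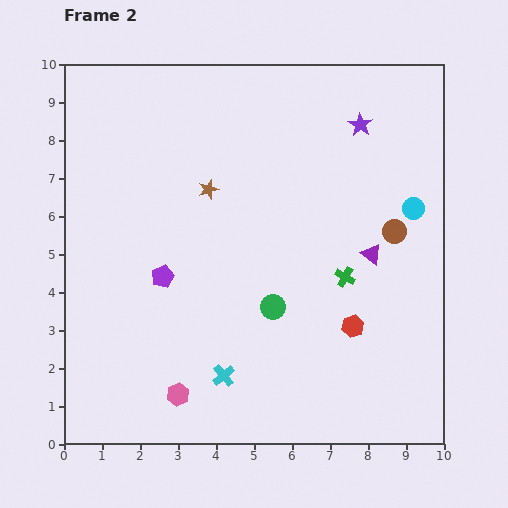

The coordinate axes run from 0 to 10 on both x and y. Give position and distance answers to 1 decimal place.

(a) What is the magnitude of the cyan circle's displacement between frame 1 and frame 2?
0.4

The cyan circle moved from (9.4, 5.8) to (9.2, 6.2), a distance of √(0.2² + 0.4²) ≈ 0.4.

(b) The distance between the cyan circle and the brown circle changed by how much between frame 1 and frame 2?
-1.6

Distance in frame 1: 2.4. Distance in frame 2: 0.8.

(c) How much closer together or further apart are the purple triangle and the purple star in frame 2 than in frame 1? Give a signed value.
-3.1

Distance in frame 1: 6.5. Distance in frame 2: 3.4.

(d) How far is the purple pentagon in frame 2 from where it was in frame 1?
0.5

The purple pentagon moved from (2.6, 4.9) to (2.6, 4.4), a distance of √(0.0² + 0.5²) ≈ 0.5.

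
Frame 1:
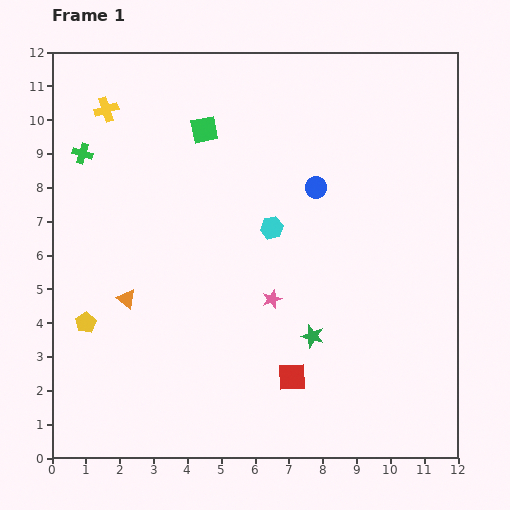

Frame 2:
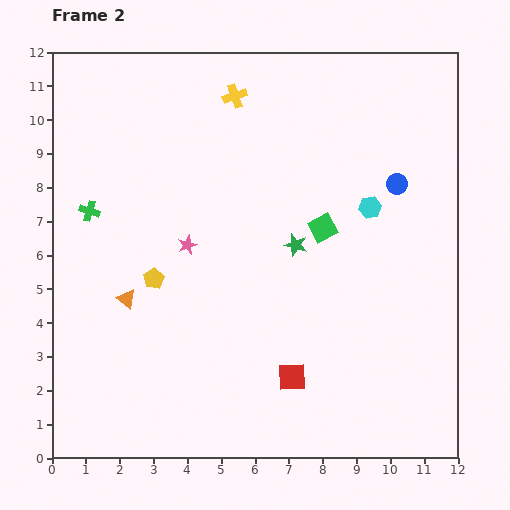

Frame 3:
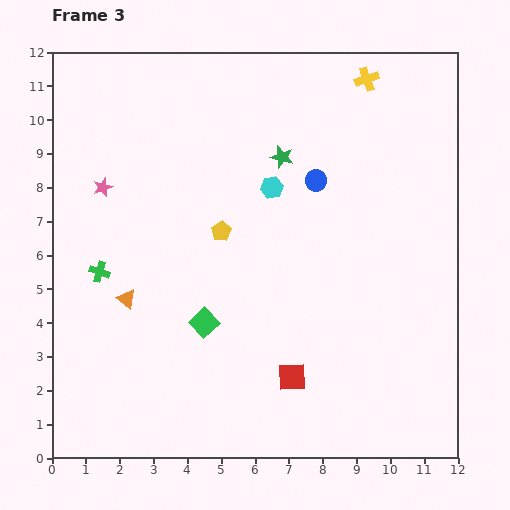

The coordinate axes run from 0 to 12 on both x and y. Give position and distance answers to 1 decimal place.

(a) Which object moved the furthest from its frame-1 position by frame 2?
the green square

(moved 4.5; next 3.8)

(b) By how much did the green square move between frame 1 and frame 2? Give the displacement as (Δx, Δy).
(3.5, -2.9)

The green square was at (4.5, 9.7) in frame 1 and (8.0, 6.8) in frame 2.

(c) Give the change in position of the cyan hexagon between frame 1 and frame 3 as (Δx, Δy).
(0.0, 1.2)

The cyan hexagon was at (6.5, 6.8) in frame 1 and (6.5, 8.0) in frame 3.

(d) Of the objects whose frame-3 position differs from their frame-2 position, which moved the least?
the green cross

(moved 1.8)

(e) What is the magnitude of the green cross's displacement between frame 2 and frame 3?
1.8

The green cross moved from (1.1, 7.3) to (1.4, 5.5), a distance of √(0.3² + 1.8²) ≈ 1.8.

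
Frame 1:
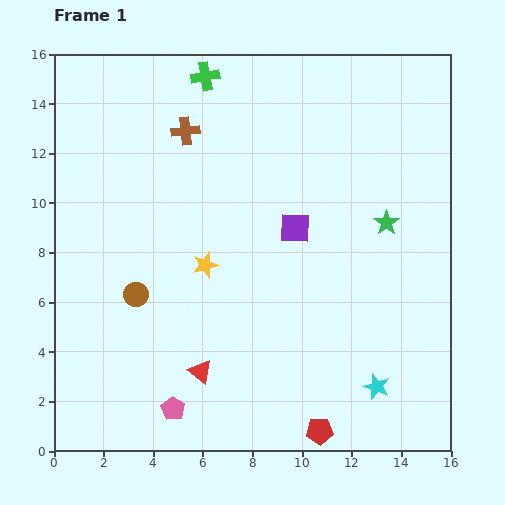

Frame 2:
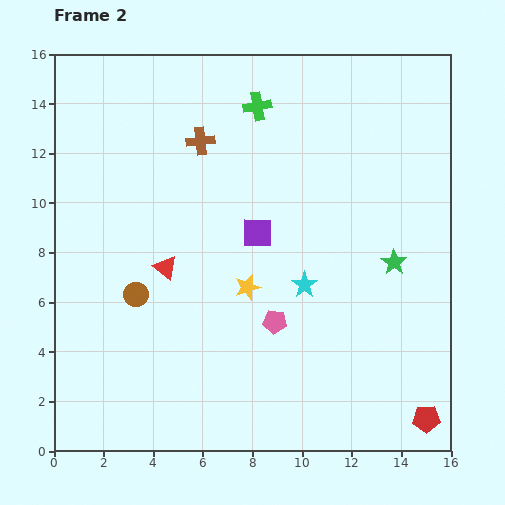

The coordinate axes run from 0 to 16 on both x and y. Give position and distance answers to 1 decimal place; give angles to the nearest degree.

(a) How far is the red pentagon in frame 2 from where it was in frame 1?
4.3

The red pentagon moved from (10.7, 0.8) to (15.0, 1.3), a distance of √(4.3² + 0.5²) ≈ 4.3.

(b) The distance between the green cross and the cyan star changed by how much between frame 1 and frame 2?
-6.9

Distance in frame 1: 14.3. Distance in frame 2: 7.4.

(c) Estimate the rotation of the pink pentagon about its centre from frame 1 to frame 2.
26° counter-clockwise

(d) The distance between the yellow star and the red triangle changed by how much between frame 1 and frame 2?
-0.9

Distance in frame 1: 4.3. Distance in frame 2: 3.4.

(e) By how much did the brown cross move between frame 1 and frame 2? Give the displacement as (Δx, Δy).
(0.6, -0.4)

The brown cross was at (5.3, 12.9) in frame 1 and (5.9, 12.5) in frame 2.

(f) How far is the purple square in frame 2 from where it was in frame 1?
1.5

The purple square moved from (9.7, 9.0) to (8.2, 8.8), a distance of √(1.5² + 0.2²) ≈ 1.5.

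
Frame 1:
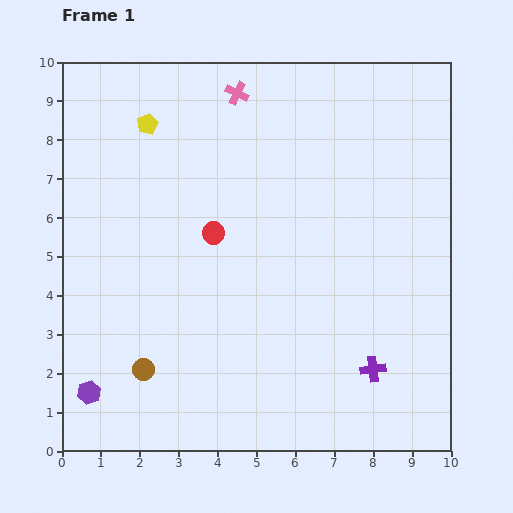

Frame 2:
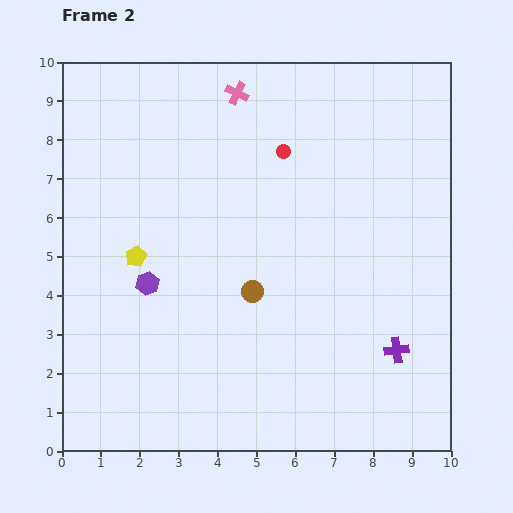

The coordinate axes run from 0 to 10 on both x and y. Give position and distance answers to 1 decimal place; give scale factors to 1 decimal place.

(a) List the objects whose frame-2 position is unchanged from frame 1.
the pink cross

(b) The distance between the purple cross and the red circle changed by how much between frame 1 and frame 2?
+0.5

Distance in frame 1: 5.4. Distance in frame 2: 5.9.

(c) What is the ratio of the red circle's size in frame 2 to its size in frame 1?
0.6×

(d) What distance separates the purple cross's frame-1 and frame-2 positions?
0.8

The purple cross moved from (8.0, 2.1) to (8.6, 2.6), a distance of √(0.6² + 0.5²) ≈ 0.8.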